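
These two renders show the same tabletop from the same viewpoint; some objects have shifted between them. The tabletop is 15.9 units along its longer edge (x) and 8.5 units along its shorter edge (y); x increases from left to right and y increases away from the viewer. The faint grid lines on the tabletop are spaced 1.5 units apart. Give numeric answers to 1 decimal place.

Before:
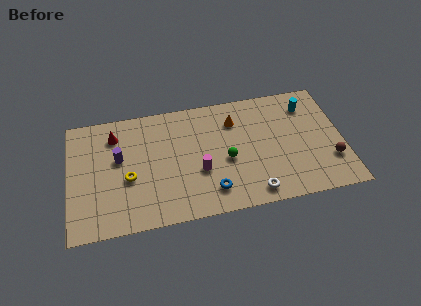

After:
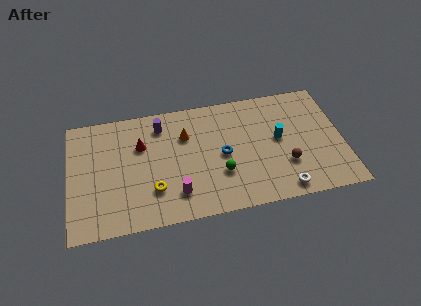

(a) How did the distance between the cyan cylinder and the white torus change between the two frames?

-3.0

They were about 6.6 units apart before and 3.6 after — 3.0 units closer together.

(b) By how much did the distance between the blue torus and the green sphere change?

-0.9

The distance was about 2.2 in the first image and 1.3 in the second, so they moved 0.9 units closer together.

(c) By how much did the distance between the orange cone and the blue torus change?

-2.2

The distance was about 5.0 in the first image and 2.8 in the second, so they moved 2.2 units closer together.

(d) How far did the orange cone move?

2.9

The orange cone moved from about (9.7, 6.4) to (6.8, 5.9), a distance of √(2.9² + 0.5²) ≈ 2.9.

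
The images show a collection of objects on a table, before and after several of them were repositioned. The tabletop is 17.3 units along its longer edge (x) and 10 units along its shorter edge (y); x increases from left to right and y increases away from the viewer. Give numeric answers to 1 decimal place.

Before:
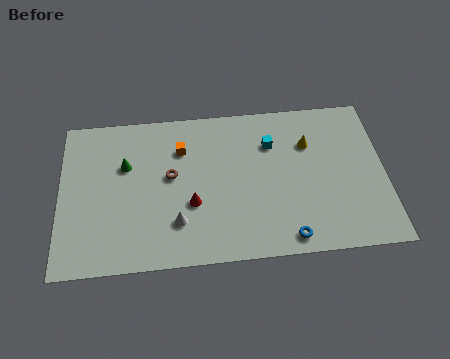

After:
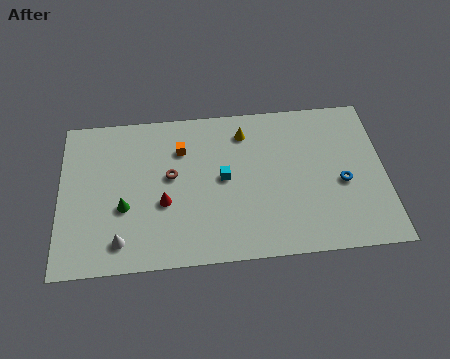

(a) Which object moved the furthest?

the blue torus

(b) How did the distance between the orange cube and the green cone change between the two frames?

+1.6

The distance was about 3.1 in the first image and 4.7 in the second, so they moved 1.6 units further apart.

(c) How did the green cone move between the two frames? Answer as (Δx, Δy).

(-0.1, -2.7)

The green cone started near (3.5, 6.5) and ended near (3.4, 3.8).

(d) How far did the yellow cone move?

3.6

From (13.3, 7.0) to (9.9, 8.1), the yellow cone covered √(3.4² + 1.1²) ≈ 3.6 units.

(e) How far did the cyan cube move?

3.3

From (11.3, 7.2) to (8.7, 5.2), the cyan cube covered √(2.6² + 2.0²) ≈ 3.3 units.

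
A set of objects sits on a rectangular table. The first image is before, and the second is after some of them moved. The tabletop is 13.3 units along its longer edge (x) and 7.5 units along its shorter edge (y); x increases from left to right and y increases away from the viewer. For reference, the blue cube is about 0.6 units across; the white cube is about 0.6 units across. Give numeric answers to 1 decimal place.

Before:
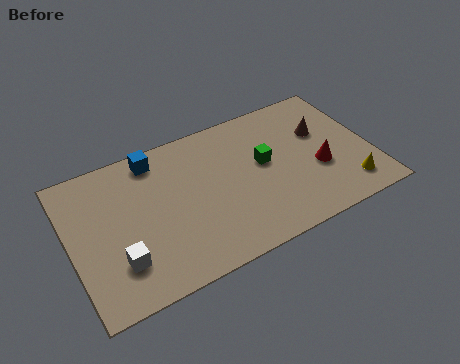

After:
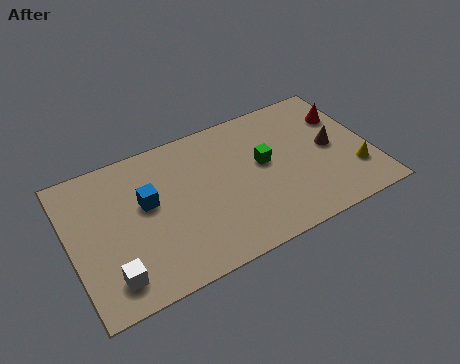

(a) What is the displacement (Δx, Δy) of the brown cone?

(0.3, -1.0)

The brown cone started near (11.3, 4.8) and ended near (11.6, 3.8).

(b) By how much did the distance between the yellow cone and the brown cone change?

-1.6

They were about 3.5 units apart before and 1.9 after — 1.6 units closer together.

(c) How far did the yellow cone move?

0.8

The yellow cone was near (12.0, 1.4) before and (12.4, 2.1) after, so it travelled √(0.4² + 0.7²) ≈ 0.8 units.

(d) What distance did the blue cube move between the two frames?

2.2

The blue cube moved from about (4.0, 6.5) to (3.4, 4.4), a distance of √(0.6² + 2.1²) ≈ 2.2.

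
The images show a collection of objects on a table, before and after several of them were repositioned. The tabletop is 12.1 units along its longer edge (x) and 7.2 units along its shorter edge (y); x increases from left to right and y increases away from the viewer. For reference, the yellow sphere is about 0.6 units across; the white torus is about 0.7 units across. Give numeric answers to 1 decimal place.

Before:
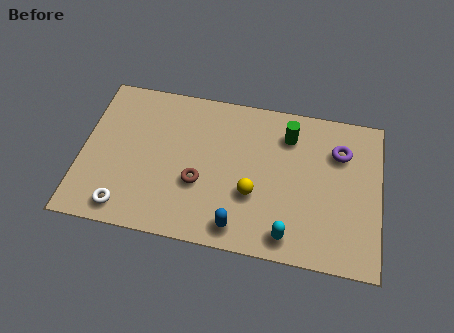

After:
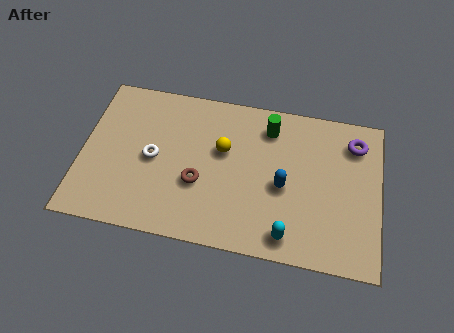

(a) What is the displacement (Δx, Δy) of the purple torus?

(0.6, 0.5)

From the two frames, the purple torus sits at roughly (10.4, 5.2) before and (11.0, 5.7) after.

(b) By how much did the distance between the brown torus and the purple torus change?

+0.8

The distance was about 6.1 in the first image and 6.9 in the second, so they moved 0.8 units further apart.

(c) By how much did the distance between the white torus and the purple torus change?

-1.1

The distance was about 9.5 in the first image and 8.4 in the second, so they moved 1.1 units closer together.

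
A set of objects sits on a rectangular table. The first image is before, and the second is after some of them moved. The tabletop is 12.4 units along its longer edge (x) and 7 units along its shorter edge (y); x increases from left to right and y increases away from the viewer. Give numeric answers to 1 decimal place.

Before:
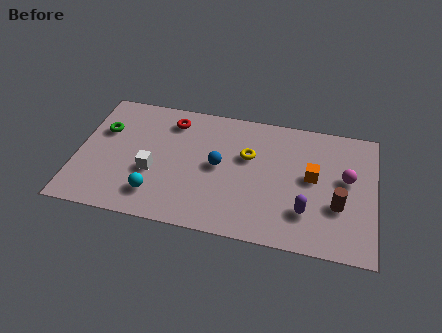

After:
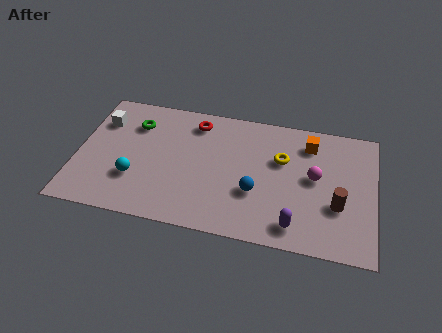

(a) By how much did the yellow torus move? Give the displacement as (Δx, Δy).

(1.4, 0.1)

From the two frames, the yellow torus sits at roughly (7.1, 4.4) before and (8.5, 4.5) after.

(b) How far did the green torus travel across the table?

1.4

The green torus moved from about (1.0, 4.6) to (2.3, 5.2), a distance of √(1.3² + 0.6²) ≈ 1.4.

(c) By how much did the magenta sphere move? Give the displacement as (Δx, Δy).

(-1.3, -0.2)

The magenta sphere was at about (11.2, 4.0) and moved to about (9.9, 3.8).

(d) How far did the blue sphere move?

1.9

The blue sphere moved from about (5.9, 3.6) to (7.5, 2.5), a distance of √(1.6² + 1.1²) ≈ 1.9.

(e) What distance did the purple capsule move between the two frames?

0.9

The purple capsule moved from about (9.6, 1.9) to (9.2, 1.1), a distance of √(0.4² + 0.8²) ≈ 0.9.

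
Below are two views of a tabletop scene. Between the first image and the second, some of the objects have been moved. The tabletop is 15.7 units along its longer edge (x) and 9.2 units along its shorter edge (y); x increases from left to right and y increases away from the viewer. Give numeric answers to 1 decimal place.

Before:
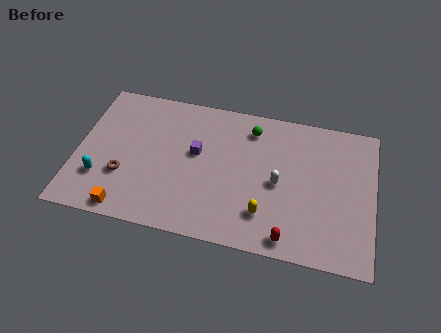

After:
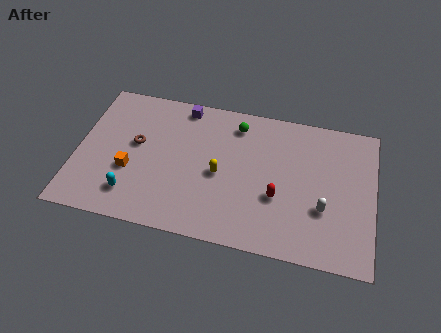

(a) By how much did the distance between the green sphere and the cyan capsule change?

-1.4

They were about 9.1 units apart before and 7.7 after — 1.4 units closer together.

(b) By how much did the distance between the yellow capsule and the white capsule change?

+3.4

The distance was about 2.2 in the first image and 5.6 in the second, so they moved 3.4 units further apart.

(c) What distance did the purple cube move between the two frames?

3.0

The purple cube moved from about (6.3, 5.3) to (5.4, 8.2), a distance of √(0.9² + 2.9²) ≈ 3.0.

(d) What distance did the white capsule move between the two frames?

2.6

The white capsule was near (10.7, 4.3) before and (13.1, 3.2) after, so it travelled √(2.4² + 1.1²) ≈ 2.6 units.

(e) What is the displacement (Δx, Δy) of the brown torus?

(0.5, 2.2)

From the two frames, the brown torus sits at roughly (2.6, 3.0) before and (3.1, 5.2) after.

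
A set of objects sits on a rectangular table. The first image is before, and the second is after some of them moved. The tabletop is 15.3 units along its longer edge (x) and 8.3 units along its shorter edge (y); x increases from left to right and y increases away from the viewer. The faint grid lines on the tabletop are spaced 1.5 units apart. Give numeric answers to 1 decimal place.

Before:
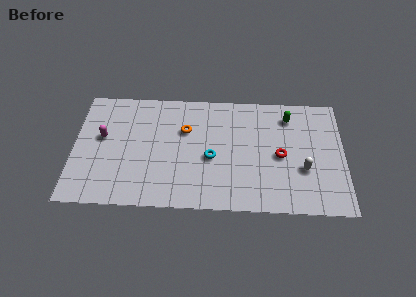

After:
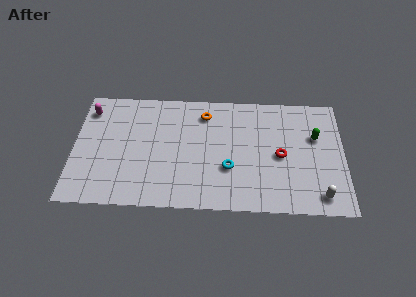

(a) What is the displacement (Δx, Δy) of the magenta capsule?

(-0.8, 1.9)

From the two frames, the magenta capsule sits at roughly (1.6, 4.8) before and (0.8, 6.7) after.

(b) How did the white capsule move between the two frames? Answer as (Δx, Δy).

(0.9, -1.8)

From the two frames, the white capsule sits at roughly (13.0, 3.0) before and (13.9, 1.2) after.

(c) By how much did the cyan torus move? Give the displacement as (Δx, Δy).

(1.0, -0.7)

From the two frames, the cyan torus sits at roughly (7.8, 3.6) before and (8.8, 2.9) after.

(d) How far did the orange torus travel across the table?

1.6

The orange torus moved from about (6.3, 5.5) to (7.4, 6.7), a distance of √(1.1² + 1.2²) ≈ 1.6.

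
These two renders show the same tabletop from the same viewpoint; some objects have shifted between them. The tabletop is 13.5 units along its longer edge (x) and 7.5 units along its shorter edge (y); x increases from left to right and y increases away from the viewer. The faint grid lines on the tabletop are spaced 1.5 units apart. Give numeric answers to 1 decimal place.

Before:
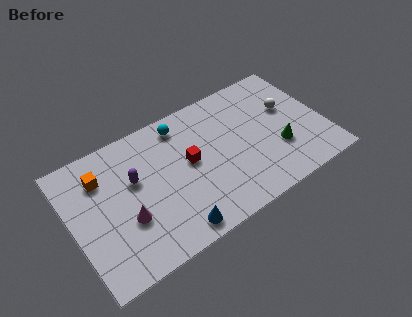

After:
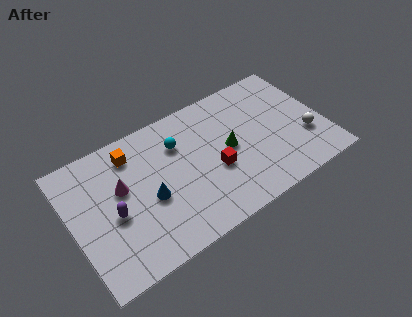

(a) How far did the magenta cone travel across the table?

1.8

From (2.7, 2.7) to (2.7, 4.5), the magenta cone covered √(0.0² + 1.8²) ≈ 1.8 units.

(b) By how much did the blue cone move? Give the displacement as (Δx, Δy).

(-0.9, 2.3)

The blue cone was at about (4.9, 0.9) and moved to about (4.0, 3.2).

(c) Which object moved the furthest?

the green cone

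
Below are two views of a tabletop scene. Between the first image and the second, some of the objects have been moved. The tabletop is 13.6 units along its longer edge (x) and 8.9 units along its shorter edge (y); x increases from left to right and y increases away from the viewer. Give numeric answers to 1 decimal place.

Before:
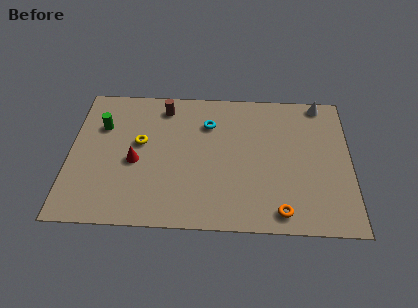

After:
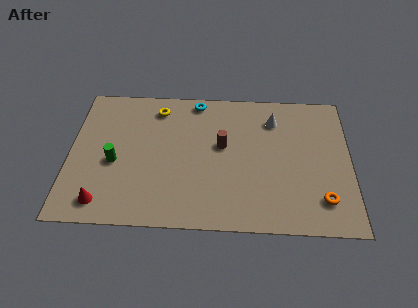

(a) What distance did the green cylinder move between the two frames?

2.4

From (1.5, 6.1) to (2.2, 3.8), the green cylinder covered √(0.7² + 2.3²) ≈ 2.4 units.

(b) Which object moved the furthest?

the brown cylinder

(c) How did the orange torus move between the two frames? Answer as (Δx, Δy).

(2.0, 0.8)

The orange torus started near (10.2, 1.1) and ended near (12.2, 1.9).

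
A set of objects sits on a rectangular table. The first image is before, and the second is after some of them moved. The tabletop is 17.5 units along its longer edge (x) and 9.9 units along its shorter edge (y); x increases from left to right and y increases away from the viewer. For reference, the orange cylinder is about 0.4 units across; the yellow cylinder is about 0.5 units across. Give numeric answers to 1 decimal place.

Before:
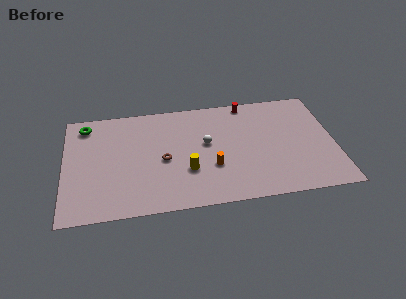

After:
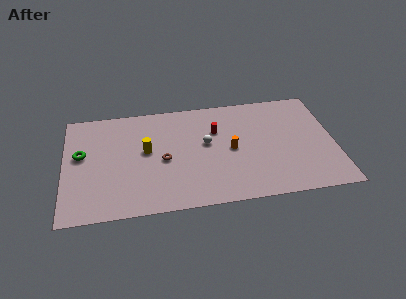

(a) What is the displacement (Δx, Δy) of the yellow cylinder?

(-2.6, 2.2)

The yellow cylinder was at about (7.9, 3.3) and moved to about (5.3, 5.5).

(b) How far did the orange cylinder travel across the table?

1.9

The orange cylinder moved from about (9.5, 3.4) to (10.8, 4.8), a distance of √(1.3² + 1.4²) ≈ 1.9.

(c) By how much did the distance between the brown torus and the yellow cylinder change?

-0.4

They were about 1.9 units apart before and 1.5 after — 0.4 units closer together.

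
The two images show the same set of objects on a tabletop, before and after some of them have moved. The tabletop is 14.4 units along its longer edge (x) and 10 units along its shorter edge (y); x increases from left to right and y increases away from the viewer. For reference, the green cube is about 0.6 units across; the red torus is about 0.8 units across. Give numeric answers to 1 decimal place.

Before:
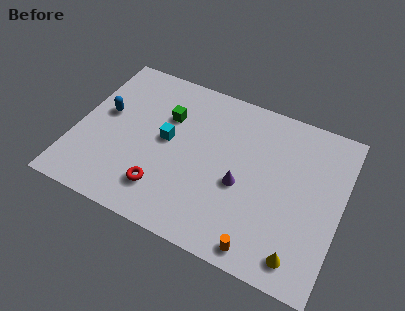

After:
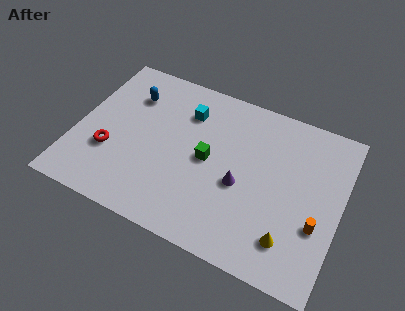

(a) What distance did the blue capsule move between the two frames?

2.1

The blue capsule moved from about (1.4, 5.7) to (2.6, 7.4), a distance of √(1.2² + 1.7²) ≈ 2.1.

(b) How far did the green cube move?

3.1

From (4.7, 6.8) to (7.2, 5.0), the green cube covered √(2.5² + 1.8²) ≈ 3.1 units.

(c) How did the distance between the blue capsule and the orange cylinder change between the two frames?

+1.1

The distance was about 10.3 in the first image and 11.4 in the second, so they moved 1.1 units further apart.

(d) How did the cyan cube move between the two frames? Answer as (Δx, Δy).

(0.8, 2.2)

From the two frames, the cyan cube sits at roughly (4.9, 5.3) before and (5.7, 7.5) after.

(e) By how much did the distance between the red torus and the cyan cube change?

+2.4

The distance was about 3.1 in the first image and 5.5 in the second, so they moved 2.4 units further apart.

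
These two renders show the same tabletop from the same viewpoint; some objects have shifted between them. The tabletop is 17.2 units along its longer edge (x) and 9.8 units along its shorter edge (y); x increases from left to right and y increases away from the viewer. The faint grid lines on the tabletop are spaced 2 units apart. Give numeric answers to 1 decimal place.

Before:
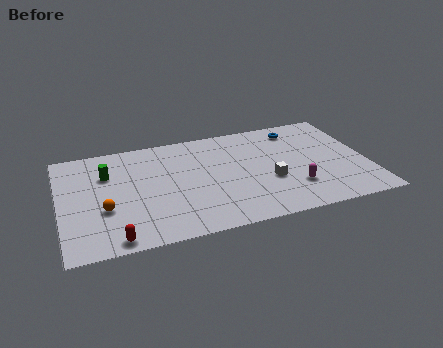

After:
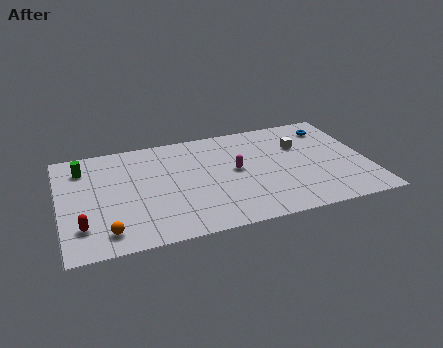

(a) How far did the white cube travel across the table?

3.5

From (11.6, 3.7) to (13.6, 6.6), the white cube covered √(2.0² + 2.9²) ≈ 3.5 units.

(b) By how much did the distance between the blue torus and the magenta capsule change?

+0.8

The distance was about 5.5 in the first image and 6.3 in the second, so they moved 0.8 units further apart.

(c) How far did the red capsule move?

2.3

The red capsule was near (2.8, 0.9) before and (1.1, 2.4) after, so it travelled √(1.7² + 1.5²) ≈ 2.3 units.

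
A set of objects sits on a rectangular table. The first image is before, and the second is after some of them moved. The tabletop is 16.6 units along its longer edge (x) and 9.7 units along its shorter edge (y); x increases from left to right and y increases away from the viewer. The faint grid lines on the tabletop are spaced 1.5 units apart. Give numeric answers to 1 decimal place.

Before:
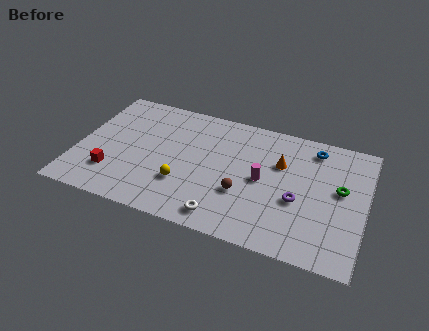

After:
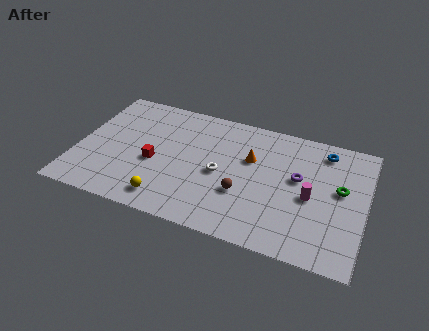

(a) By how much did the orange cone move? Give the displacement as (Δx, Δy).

(-1.7, -0.2)

From the two frames, the orange cone sits at roughly (11.6, 6.4) before and (9.9, 6.2) after.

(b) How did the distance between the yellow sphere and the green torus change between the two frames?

+1.3

The distance was about 9.1 in the first image and 10.4 in the second, so they moved 1.3 units further apart.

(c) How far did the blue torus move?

0.6

The blue torus was near (13.4, 8.2) before and (14.0, 8.2) after, so it travelled √(0.6² + 0.0²) ≈ 0.6 units.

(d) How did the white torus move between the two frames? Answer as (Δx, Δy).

(-0.5, 3.2)

From the two frames, the white torus sits at roughly (8.8, 1.3) before and (8.3, 4.5) after.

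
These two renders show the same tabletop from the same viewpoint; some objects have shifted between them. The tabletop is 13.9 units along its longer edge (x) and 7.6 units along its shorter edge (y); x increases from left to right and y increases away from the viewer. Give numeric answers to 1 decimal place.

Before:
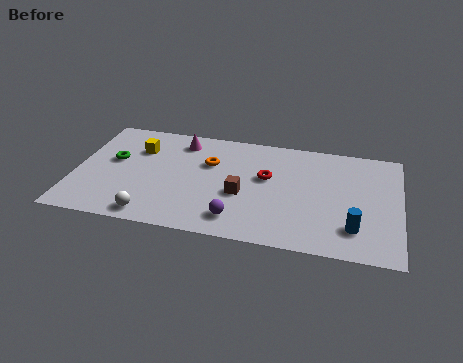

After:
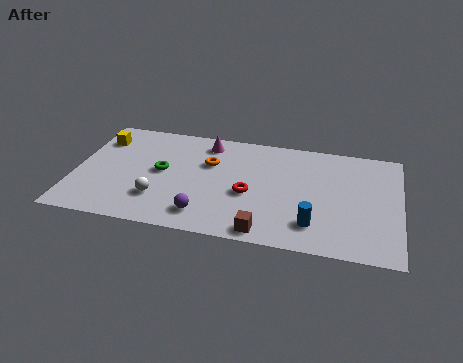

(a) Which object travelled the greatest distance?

the brown cube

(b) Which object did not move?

the orange torus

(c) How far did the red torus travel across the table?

1.5

The red torus moved from about (8.2, 4.5) to (7.5, 3.2), a distance of √(0.7² + 1.3²) ≈ 1.5.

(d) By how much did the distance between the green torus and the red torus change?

-2.7

The distance was about 6.6 in the first image and 3.9 in the second, so they moved 2.7 units closer together.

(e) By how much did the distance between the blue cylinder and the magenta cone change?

-2.1

The distance was about 8.8 in the first image and 6.7 in the second, so they moved 2.1 units closer together.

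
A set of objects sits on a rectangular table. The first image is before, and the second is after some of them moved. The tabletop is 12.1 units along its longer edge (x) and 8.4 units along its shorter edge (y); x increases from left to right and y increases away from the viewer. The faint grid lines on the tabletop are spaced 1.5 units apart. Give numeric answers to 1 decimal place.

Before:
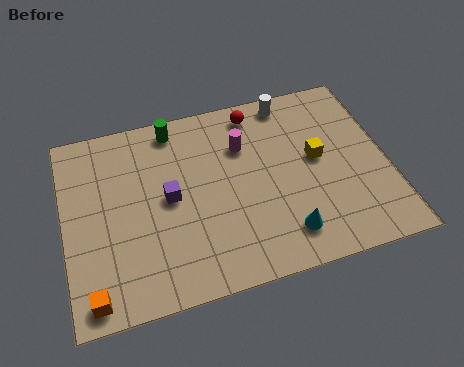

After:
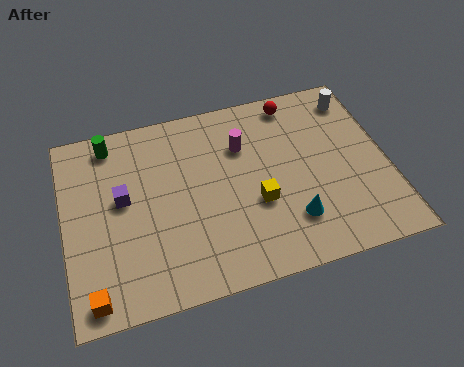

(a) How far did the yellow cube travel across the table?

2.8

The yellow cube was near (9.5, 4.6) before and (7.1, 3.2) after, so it travelled √(2.4² + 1.4²) ≈ 2.8 units.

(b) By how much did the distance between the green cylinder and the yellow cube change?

+0.7

They were about 5.9 units apart before and 6.6 after — 0.7 units further apart.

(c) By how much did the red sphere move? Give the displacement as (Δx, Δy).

(1.5, 0.1)

The red sphere started near (7.4, 7.3) and ended near (8.9, 7.4).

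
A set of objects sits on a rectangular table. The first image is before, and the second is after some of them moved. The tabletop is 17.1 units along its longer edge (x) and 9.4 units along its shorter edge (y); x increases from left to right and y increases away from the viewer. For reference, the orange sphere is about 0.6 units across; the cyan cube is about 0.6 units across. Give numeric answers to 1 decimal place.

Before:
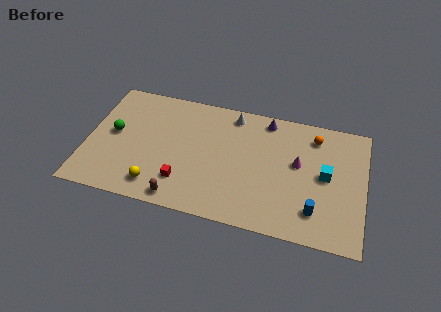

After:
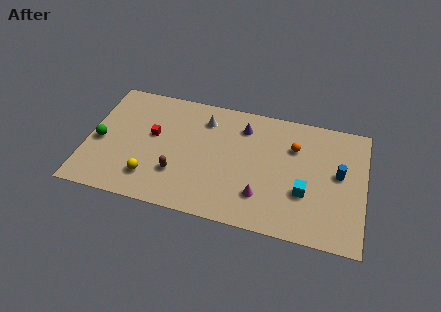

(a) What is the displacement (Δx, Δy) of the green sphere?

(-0.8, -0.8)

The green sphere started near (1.6, 5.0) and ended near (0.8, 4.2).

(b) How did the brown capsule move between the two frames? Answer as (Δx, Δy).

(-0.3, 1.8)

The brown capsule started near (6.0, 1.0) and ended near (5.7, 2.8).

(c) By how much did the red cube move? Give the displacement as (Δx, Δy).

(-2.1, 3.1)

From the two frames, the red cube sits at roughly (6.1, 2.3) before and (4.0, 5.4) after.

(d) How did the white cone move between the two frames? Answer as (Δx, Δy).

(-1.7, -0.8)

The white cone was at about (8.8, 8.2) and moved to about (7.1, 7.4).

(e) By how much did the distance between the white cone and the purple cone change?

+0.3

They were about 2.1 units apart before and 2.4 after — 0.3 units further apart.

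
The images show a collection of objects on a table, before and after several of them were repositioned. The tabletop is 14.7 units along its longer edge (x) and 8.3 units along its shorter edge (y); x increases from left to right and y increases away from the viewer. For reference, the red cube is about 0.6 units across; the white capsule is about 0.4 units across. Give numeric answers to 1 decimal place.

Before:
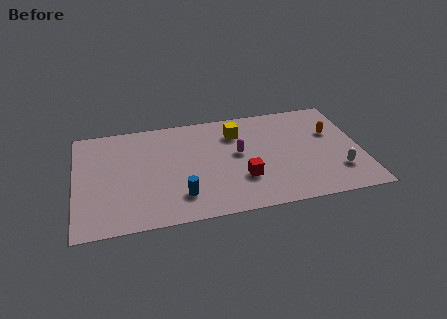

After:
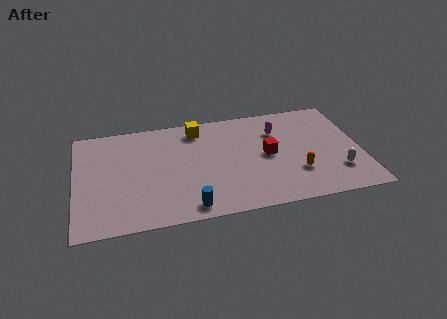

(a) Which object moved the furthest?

the orange capsule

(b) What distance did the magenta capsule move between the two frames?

2.5

From (8.4, 4.6) to (10.5, 6.0), the magenta capsule covered √(2.1² + 1.4²) ≈ 2.5 units.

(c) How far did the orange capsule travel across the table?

3.4

From (13.3, 5.3) to (11.3, 2.5), the orange capsule covered √(2.0² + 2.8²) ≈ 3.4 units.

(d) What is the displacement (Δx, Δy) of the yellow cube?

(-2.0, 0.7)

From the two frames, the yellow cube sits at roughly (8.4, 6.3) before and (6.4, 7.0) after.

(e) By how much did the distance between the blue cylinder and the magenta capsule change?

+2.8

The distance was about 4.1 in the first image and 6.9 in the second, so they moved 2.8 units further apart.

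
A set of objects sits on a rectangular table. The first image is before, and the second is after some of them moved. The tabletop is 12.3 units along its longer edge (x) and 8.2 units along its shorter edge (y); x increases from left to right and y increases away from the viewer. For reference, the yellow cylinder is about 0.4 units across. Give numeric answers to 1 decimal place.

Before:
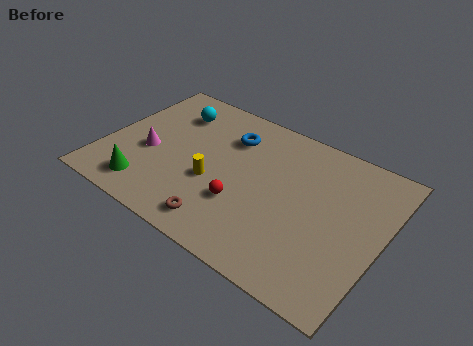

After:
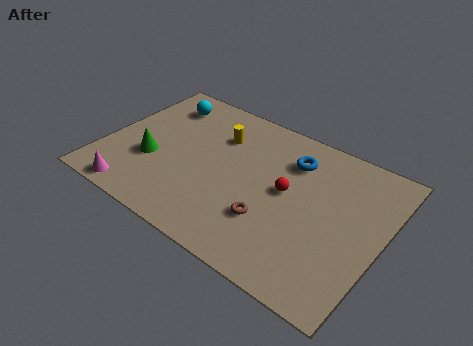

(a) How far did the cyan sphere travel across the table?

0.7

The cyan sphere moved from about (2.5, 6.3) to (1.9, 6.6), a distance of √(0.6² + 0.3²) ≈ 0.7.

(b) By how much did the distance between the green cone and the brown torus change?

+2.0

They were about 3.5 units apart before and 5.5 after — 2.0 units further apart.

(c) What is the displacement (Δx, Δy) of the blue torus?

(2.8, 0.1)

The blue torus was at about (5.2, 6.1) and moved to about (8.0, 6.2).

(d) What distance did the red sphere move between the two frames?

2.4

The red sphere was near (6.4, 2.7) before and (8.1, 4.4) after, so it travelled √(1.7² + 1.7²) ≈ 2.4 units.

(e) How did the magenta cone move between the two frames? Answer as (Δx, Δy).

(-0.1, -2.6)

From the two frames, the magenta cone sits at roughly (2.0, 3.4) before and (1.9, 0.8) after.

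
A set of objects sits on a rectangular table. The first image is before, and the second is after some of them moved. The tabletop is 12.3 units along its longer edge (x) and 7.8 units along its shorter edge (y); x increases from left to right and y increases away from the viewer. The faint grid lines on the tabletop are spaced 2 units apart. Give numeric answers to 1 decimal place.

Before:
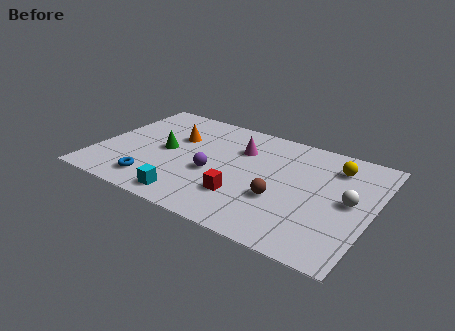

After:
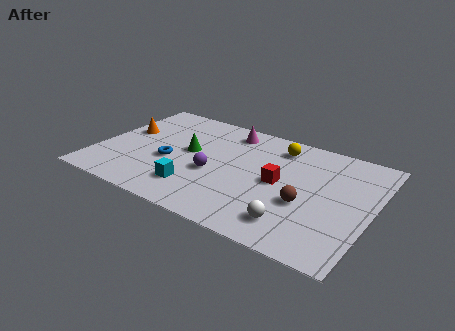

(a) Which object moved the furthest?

the white sphere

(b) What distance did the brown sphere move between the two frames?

1.1

From (8.4, 2.8) to (9.5, 3.0), the brown sphere covered √(1.1² + 0.2²) ≈ 1.1 units.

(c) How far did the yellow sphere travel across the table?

2.6

The yellow sphere was near (10.4, 6.1) before and (7.8, 6.4) after, so it travelled √(2.6² + 0.3²) ≈ 2.6 units.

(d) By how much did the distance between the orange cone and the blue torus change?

-1.0

Before: roughly 3.7 units apart; after: 2.7. That's 1.0 units closer together.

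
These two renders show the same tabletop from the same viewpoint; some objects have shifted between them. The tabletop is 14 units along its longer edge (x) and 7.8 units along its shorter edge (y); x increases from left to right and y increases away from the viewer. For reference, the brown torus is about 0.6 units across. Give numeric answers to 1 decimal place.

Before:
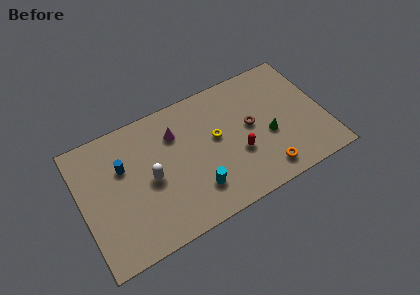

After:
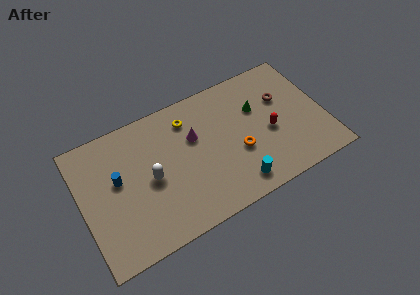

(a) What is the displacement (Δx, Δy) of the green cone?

(-0.4, 1.9)

The green cone started near (10.7, 3.2) and ended near (10.3, 5.1).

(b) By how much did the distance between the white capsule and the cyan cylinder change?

+2.2

They were about 3.0 units apart before and 5.2 after — 2.2 units further apart.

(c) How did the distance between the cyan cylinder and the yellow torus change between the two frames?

+2.5

Before: roughly 2.9 units apart; after: 5.4. That's 2.5 units further apart.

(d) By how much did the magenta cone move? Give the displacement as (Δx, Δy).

(1.0, -0.7)

The magenta cone was at about (5.6, 5.7) and moved to about (6.6, 5.0).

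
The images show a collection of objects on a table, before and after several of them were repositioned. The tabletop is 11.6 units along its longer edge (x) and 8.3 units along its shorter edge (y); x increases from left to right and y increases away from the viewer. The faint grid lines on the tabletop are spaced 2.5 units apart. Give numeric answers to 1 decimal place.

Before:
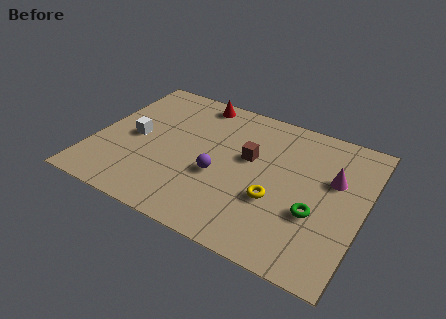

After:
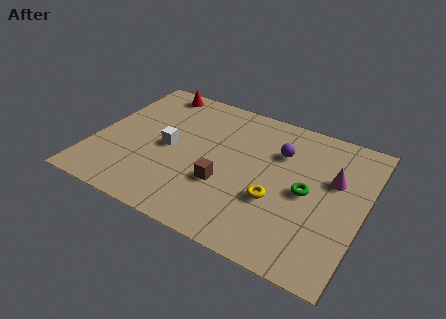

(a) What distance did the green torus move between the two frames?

1.1

From (9.7, 3.0) to (9.2, 4.0), the green torus covered √(0.5² + 1.0²) ≈ 1.1 units.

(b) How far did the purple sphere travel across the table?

3.4

From (5.5, 3.3) to (7.8, 5.8), the purple sphere covered √(2.3² + 2.5²) ≈ 3.4 units.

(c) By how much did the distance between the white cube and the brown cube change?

-2.2

They were about 5.0 units apart before and 2.8 after — 2.2 units closer together.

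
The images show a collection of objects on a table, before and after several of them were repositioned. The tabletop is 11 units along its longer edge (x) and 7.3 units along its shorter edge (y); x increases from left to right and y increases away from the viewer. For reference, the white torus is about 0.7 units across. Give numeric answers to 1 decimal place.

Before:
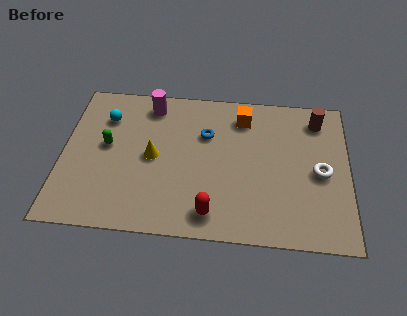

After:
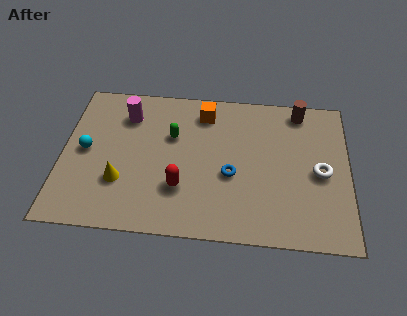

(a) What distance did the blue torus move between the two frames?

2.1

The blue torus was near (5.5, 4.9) before and (6.5, 3.0) after, so it travelled √(1.0² + 1.9²) ≈ 2.1 units.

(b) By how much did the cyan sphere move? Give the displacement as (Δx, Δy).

(-0.7, -1.7)

The cyan sphere was at about (1.6, 5.4) and moved to about (0.9, 3.7).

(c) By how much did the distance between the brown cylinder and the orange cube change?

+0.8

They were about 2.9 units apart before and 3.7 after — 0.8 units further apart.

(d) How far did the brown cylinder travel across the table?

0.8

From (9.8, 6.0) to (9.1, 6.4), the brown cylinder covered √(0.7² + 0.4²) ≈ 0.8 units.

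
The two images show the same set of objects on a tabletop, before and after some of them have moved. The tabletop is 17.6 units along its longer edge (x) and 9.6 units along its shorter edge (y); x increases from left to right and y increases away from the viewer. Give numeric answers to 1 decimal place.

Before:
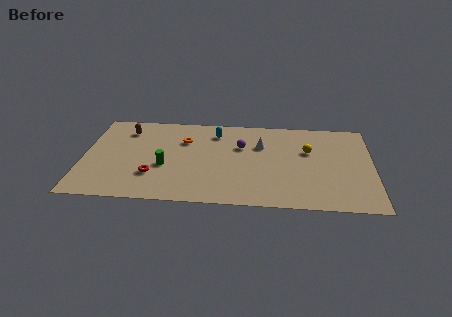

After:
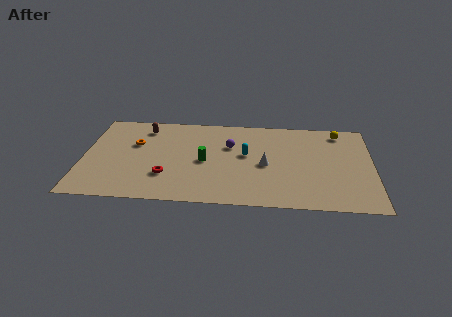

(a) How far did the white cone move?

2.1

The white cone was near (10.8, 6.5) before and (11.1, 4.4) after, so it travelled √(0.3² + 2.1²) ≈ 2.1 units.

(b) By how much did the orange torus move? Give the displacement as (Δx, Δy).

(-3.0, -0.6)

From the two frames, the orange torus sits at roughly (6.1, 6.7) before and (3.1, 6.1) after.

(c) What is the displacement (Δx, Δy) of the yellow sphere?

(1.9, 2.2)

From the two frames, the yellow sphere sits at roughly (13.7, 6.1) before and (15.6, 8.3) after.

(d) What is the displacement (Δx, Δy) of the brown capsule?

(1.1, 0.3)

The brown capsule was at about (2.5, 7.6) and moved to about (3.6, 7.9).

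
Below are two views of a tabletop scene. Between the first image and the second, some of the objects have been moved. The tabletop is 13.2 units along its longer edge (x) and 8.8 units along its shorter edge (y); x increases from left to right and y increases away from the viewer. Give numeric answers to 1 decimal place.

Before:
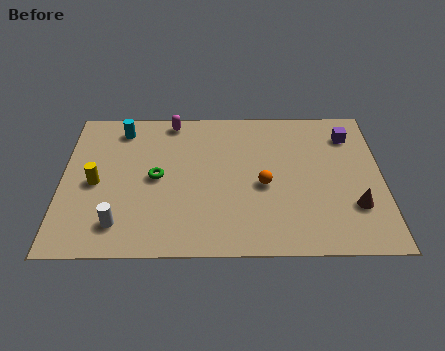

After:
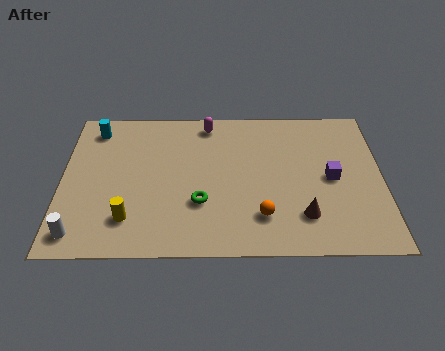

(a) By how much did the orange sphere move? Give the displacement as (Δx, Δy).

(-0.1, -1.8)

The orange sphere was at about (8.3, 3.9) and moved to about (8.2, 2.1).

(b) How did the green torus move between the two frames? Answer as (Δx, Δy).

(1.8, -1.5)

The green torus was at about (3.9, 4.4) and moved to about (5.7, 2.9).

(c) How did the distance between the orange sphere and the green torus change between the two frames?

-1.8

The distance was about 4.4 in the first image and 2.6 in the second, so they moved 1.8 units closer together.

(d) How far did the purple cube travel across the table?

2.7

From (11.9, 6.9) to (11.1, 4.3), the purple cube covered √(0.8² + 2.6²) ≈ 2.7 units.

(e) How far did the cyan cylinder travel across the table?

1.1

From (2.4, 7.4) to (1.3, 7.4), the cyan cylinder covered √(1.1² + 0.0²) ≈ 1.1 units.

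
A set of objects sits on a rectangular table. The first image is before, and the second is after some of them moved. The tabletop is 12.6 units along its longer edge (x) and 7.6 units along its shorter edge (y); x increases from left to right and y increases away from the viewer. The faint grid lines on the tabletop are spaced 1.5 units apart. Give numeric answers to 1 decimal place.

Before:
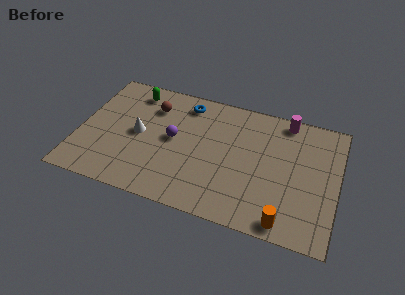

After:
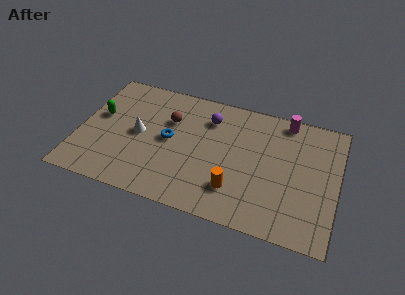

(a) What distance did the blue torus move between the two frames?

2.6

From (5.0, 6.4) to (4.4, 3.9), the blue torus covered √(0.6² + 2.5²) ≈ 2.6 units.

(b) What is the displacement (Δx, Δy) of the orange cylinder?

(-2.5, 1.1)

The orange cylinder was at about (10.3, 0.8) and moved to about (7.8, 1.9).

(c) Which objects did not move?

the magenta cylinder and the white cone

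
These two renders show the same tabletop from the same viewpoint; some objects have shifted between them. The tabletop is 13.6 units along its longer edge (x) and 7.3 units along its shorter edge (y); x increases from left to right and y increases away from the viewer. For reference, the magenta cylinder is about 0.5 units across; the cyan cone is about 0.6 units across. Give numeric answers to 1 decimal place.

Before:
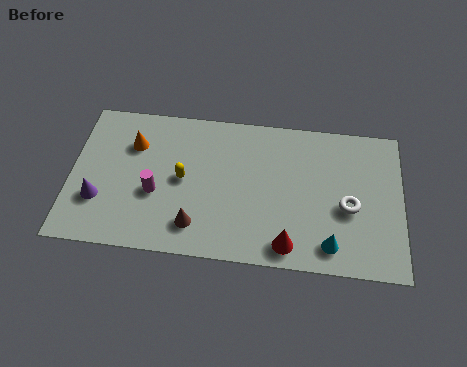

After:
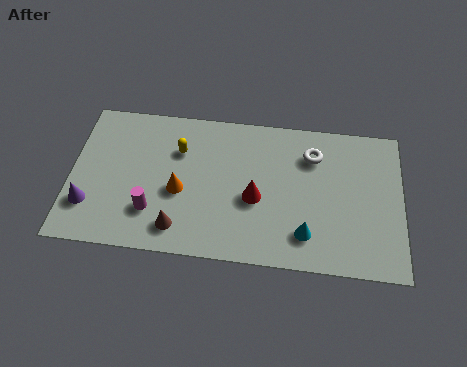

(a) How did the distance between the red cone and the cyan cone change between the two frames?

+0.9

Before: roughly 1.7 units apart; after: 2.6. That's 0.9 units further apart.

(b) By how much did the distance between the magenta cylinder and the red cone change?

-1.5

The distance was about 5.8 in the first image and 4.3 in the second, so they moved 1.5 units closer together.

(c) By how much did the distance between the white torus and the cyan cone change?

+1.9

Before: roughly 2.0 units apart; after: 3.9. That's 1.9 units further apart.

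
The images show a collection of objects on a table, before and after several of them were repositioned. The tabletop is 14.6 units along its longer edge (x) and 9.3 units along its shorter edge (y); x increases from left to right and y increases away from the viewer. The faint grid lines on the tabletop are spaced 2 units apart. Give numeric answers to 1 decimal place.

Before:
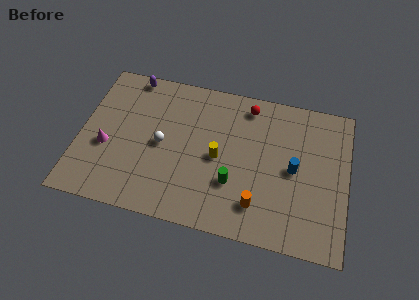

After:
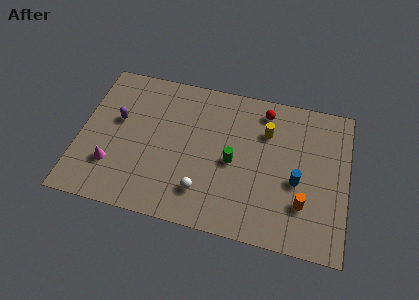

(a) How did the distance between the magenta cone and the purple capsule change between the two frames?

-2.0

The distance was about 4.9 in the first image and 2.9 in the second, so they moved 2.0 units closer together.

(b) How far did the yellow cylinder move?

3.3

From (7.6, 4.4) to (10.1, 6.6), the yellow cylinder covered √(2.5² + 2.2²) ≈ 3.3 units.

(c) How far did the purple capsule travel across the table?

3.0

The purple capsule moved from about (2.5, 8.5) to (2.0, 5.5), a distance of √(0.5² + 3.0²) ≈ 3.0.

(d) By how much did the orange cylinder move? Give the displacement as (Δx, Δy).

(2.4, 0.6)

The orange cylinder was at about (9.9, 2.0) and moved to about (12.3, 2.6).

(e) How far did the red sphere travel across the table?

0.9

From (9.0, 8.0) to (9.9, 7.9), the red sphere covered √(0.9² + 0.1²) ≈ 0.9 units.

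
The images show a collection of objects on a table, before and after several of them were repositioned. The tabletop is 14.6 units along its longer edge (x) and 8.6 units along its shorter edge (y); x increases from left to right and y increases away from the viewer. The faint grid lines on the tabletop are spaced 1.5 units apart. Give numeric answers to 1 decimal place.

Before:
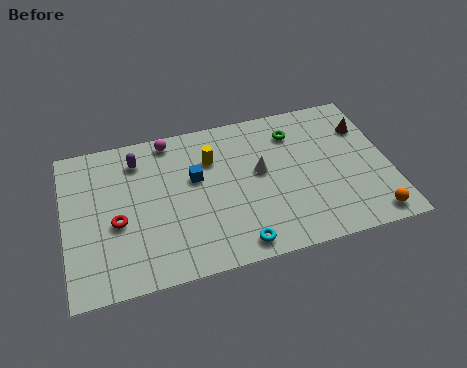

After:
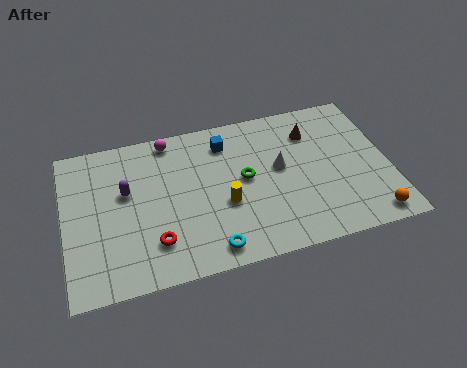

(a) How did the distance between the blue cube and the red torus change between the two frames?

+2.0

They were about 3.9 units apart before and 5.9 after — 2.0 units further apart.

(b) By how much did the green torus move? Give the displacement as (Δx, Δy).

(-2.4, -2.1)

From the two frames, the green torus sits at roughly (10.5, 6.7) before and (8.1, 4.6) after.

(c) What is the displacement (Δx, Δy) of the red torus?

(1.6, -1.5)

From the two frames, the red torus sits at roughly (2.3, 3.6) before and (3.9, 2.1) after.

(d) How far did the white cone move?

0.9

From (8.8, 4.8) to (9.7, 4.8), the white cone covered √(0.9² + 0.0²) ≈ 0.9 units.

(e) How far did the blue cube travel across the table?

2.3

The blue cube was near (5.9, 5.2) before and (7.4, 6.9) after, so it travelled √(1.5² + 1.7²) ≈ 2.3 units.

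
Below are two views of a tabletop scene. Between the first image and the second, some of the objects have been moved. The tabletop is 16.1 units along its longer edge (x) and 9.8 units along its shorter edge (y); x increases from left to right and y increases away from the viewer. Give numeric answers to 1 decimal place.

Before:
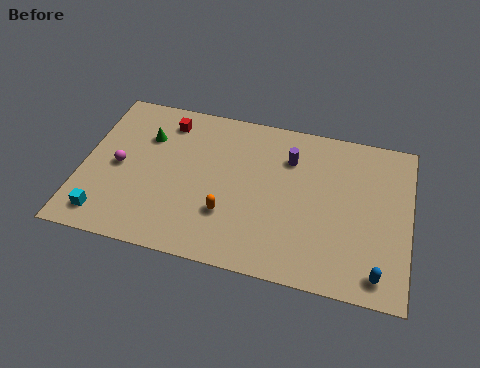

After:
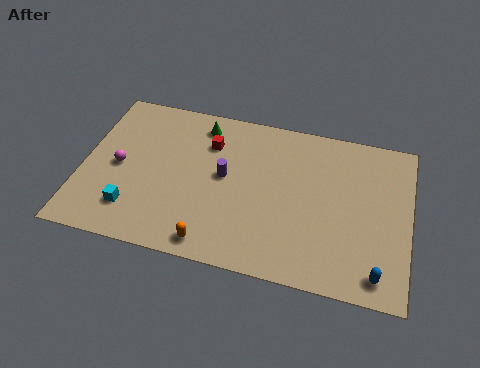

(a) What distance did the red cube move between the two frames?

2.4

The red cube was near (3.9, 8.1) before and (6.1, 7.2) after, so it travelled √(2.2² + 0.9²) ≈ 2.4 units.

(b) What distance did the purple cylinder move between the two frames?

3.6

The purple cylinder was near (10.1, 7.2) before and (7.0, 5.3) after, so it travelled √(3.1² + 1.9²) ≈ 3.6 units.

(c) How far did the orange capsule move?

2.0

From (7.3, 3.0) to (6.7, 1.1), the orange capsule covered √(0.6² + 1.9²) ≈ 2.0 units.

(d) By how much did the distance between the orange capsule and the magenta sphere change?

+0.3

The distance was about 5.8 in the first image and 6.1 in the second, so they moved 0.3 units further apart.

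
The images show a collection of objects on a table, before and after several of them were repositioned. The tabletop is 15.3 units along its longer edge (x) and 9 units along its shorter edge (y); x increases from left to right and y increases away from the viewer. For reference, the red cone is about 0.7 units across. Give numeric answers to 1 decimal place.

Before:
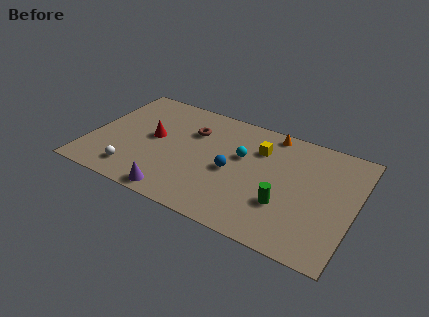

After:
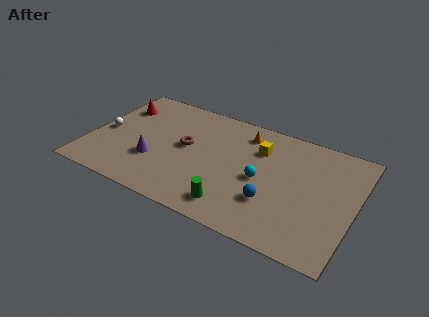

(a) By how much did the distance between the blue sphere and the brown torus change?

+2.3

Before: roughly 3.4 units apart; after: 5.7. That's 2.3 units further apart.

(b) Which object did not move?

the yellow cube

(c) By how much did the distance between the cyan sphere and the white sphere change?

+2.2

They were about 7.0 units apart before and 9.2 after — 2.2 units further apart.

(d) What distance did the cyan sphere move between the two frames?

1.8

The cyan sphere moved from about (8.7, 5.5) to (10.0, 4.2), a distance of √(1.3² + 1.3²) ≈ 1.8.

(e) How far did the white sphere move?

3.3

The white sphere moved from about (2.9, 1.6) to (0.8, 4.2), a distance of √(2.1² + 2.6²) ≈ 3.3.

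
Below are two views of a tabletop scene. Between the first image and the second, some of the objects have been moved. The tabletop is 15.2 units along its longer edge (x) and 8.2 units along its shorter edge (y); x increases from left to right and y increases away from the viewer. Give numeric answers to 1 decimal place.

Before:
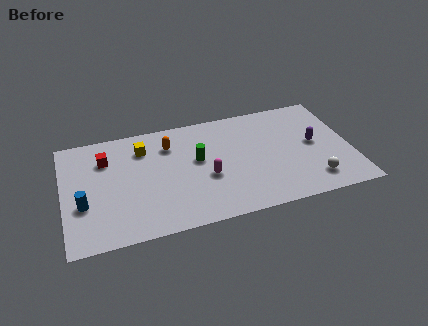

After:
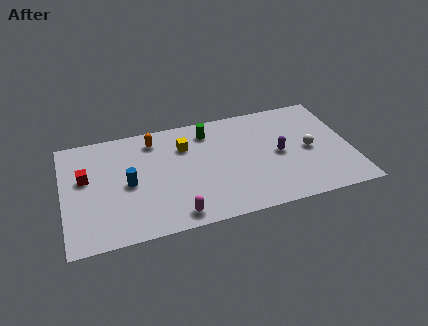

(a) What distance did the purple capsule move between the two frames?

1.9

The purple capsule moved from about (13.3, 4.3) to (11.4, 4.0), a distance of √(1.9² + 0.3²) ≈ 1.9.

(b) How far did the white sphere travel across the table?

2.3

The white sphere moved from about (13.0, 1.6) to (13.0, 3.9), a distance of √(0.0² + 2.3²) ≈ 2.3.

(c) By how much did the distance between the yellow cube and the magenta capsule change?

+0.6

The distance was about 4.4 in the first image and 5.0 in the second, so they moved 0.6 units further apart.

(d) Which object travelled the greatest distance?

the magenta capsule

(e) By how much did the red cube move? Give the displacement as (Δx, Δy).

(-1.1, -1.1)

The red cube started near (2.3, 6.0) and ended near (1.2, 4.9).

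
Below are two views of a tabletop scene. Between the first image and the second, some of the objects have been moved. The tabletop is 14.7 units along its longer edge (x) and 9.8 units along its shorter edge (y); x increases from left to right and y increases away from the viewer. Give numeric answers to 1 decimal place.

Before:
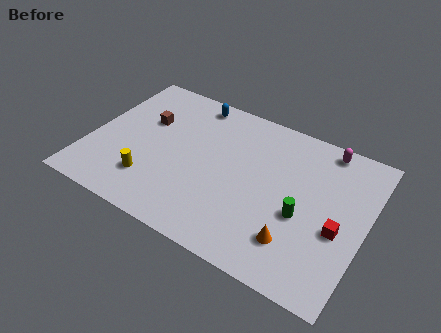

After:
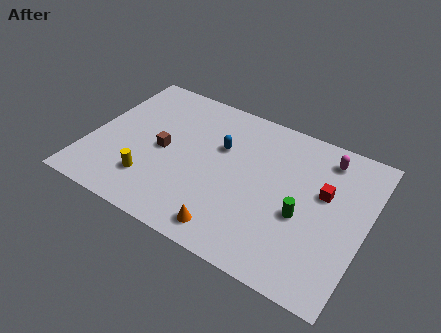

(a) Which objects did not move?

the yellow cylinder and the green cylinder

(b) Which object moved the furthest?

the orange cone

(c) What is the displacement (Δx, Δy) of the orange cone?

(-3.3, -1.0)

The orange cone started near (11.4, 2.3) and ended near (8.1, 1.3).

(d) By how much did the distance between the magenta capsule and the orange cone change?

+1.5

They were about 6.5 units apart before and 8.0 after — 1.5 units further apart.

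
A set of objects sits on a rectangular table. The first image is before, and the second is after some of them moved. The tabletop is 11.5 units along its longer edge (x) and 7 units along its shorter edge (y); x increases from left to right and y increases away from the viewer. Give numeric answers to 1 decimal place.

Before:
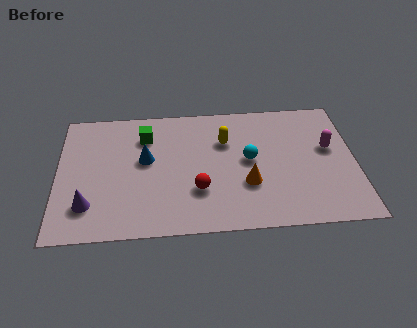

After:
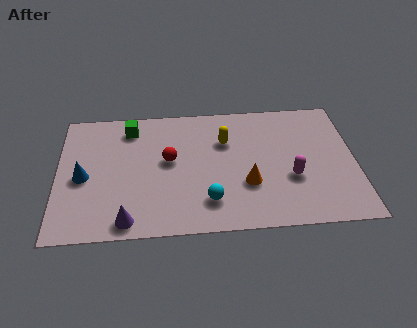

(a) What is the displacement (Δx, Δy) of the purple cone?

(1.5, -0.9)

The purple cone was at about (1.2, 1.7) and moved to about (2.7, 0.8).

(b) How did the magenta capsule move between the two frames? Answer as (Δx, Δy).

(-1.5, -1.5)

From the two frames, the magenta capsule sits at roughly (10.5, 4.1) before and (9.0, 2.6) after.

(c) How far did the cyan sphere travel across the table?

2.6

From (7.4, 3.7) to (5.8, 1.6), the cyan sphere covered √(1.6² + 2.1²) ≈ 2.6 units.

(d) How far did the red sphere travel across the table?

2.0

The red sphere moved from about (5.4, 2.2) to (4.3, 3.9), a distance of √(1.1² + 1.7²) ≈ 2.0.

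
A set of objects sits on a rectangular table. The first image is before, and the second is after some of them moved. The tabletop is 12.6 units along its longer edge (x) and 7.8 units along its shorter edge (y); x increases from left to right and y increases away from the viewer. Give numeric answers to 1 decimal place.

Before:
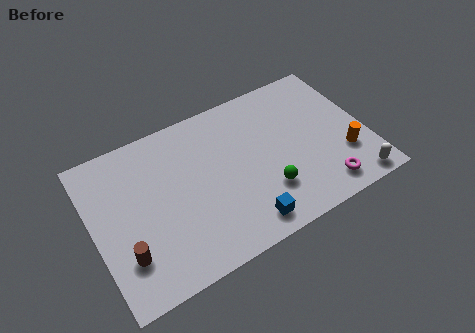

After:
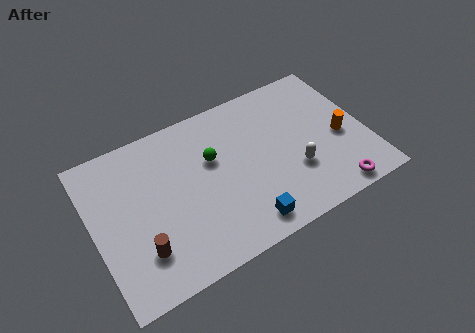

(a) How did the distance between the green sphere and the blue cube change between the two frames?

+2.3

Before: roughly 1.6 units apart; after: 3.9. That's 2.3 units further apart.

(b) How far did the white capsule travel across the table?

3.1

The white capsule was near (11.6, 0.8) before and (9.1, 2.6) after, so it travelled √(2.5² + 1.8²) ≈ 3.1 units.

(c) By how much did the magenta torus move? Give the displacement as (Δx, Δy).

(0.4, -0.4)

The magenta torus started near (10.2, 1.2) and ended near (10.6, 0.8).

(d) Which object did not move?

the blue cube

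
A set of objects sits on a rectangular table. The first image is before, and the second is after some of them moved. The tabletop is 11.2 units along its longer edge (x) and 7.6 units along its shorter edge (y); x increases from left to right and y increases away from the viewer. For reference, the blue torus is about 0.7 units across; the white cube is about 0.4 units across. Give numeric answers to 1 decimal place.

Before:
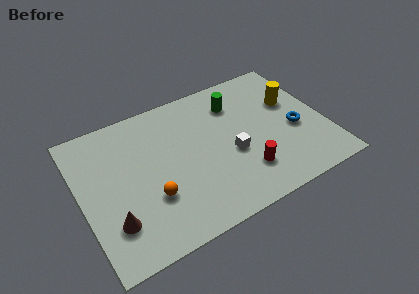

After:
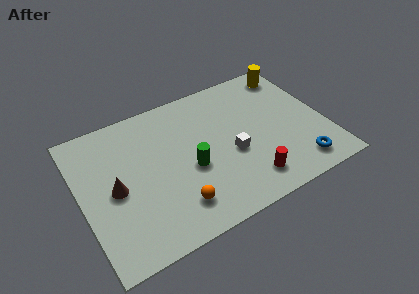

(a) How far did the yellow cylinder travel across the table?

1.7

The yellow cylinder was near (9.9, 4.8) before and (10.2, 6.5) after, so it travelled √(0.3² + 1.7²) ≈ 1.7 units.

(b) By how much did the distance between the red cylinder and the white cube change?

+0.5

The distance was about 1.3 in the first image and 1.8 in the second, so they moved 0.5 units further apart.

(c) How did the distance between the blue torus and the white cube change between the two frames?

+0.4

The distance was about 3.0 in the first image and 3.4 in the second, so they moved 0.4 units further apart.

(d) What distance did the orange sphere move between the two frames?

1.3

The orange sphere was near (3.0, 2.5) before and (4.0, 1.6) after, so it travelled √(1.0² + 0.9²) ≈ 1.3 units.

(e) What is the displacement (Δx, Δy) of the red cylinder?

(0.1, -0.5)

The red cylinder started near (7.2, 1.9) and ended near (7.3, 1.4).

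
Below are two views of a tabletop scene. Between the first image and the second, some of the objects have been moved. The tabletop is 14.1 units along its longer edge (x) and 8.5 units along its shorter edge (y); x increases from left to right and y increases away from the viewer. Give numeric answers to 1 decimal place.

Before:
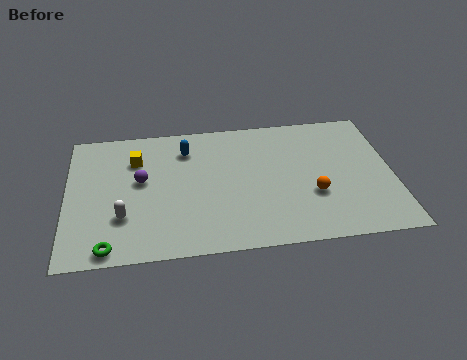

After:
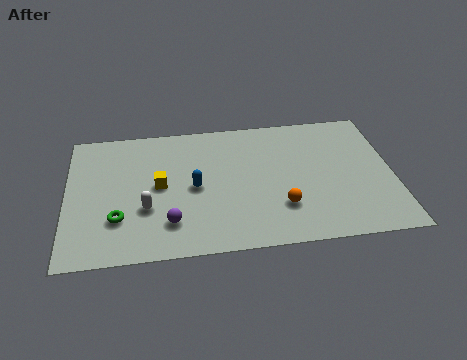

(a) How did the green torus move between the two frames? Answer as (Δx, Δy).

(0.4, 1.7)

The green torus was at about (1.8, 0.8) and moved to about (2.2, 2.5).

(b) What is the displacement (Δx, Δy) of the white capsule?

(1.0, 0.4)

From the two frames, the white capsule sits at roughly (2.4, 2.6) before and (3.4, 3.0) after.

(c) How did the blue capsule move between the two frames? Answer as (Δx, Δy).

(0.3, -2.5)

The blue capsule was at about (5.2, 6.6) and moved to about (5.5, 4.1).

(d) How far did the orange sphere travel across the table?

1.5

The orange sphere moved from about (10.6, 3.0) to (9.2, 2.4), a distance of √(1.4² + 0.6²) ≈ 1.5.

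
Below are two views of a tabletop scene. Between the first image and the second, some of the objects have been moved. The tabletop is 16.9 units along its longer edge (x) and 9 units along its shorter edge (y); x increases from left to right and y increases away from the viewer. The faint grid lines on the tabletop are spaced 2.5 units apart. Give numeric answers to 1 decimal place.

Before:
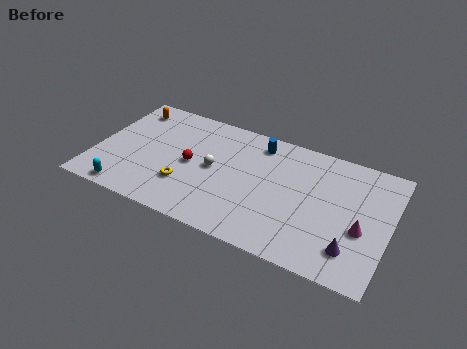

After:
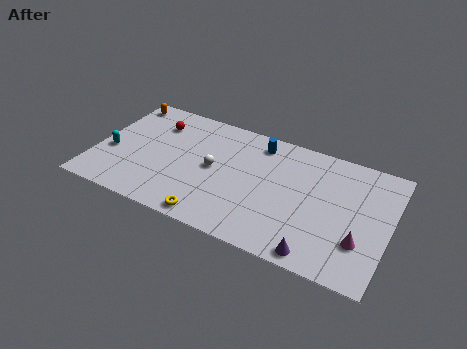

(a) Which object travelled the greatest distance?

the red sphere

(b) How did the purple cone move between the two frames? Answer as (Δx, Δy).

(-1.8, -1.1)

The purple cone started near (15.0, 2.0) and ended near (13.2, 0.9).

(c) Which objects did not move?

the white sphere and the blue cylinder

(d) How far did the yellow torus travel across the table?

2.5

The yellow torus was near (5.4, 2.7) before and (7.2, 0.9) after, so it travelled √(1.8² + 1.8²) ≈ 2.5 units.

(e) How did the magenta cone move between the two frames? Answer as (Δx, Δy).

(0.0, -0.9)

From the two frames, the magenta cone sits at roughly (15.4, 3.6) before and (15.4, 2.7) after.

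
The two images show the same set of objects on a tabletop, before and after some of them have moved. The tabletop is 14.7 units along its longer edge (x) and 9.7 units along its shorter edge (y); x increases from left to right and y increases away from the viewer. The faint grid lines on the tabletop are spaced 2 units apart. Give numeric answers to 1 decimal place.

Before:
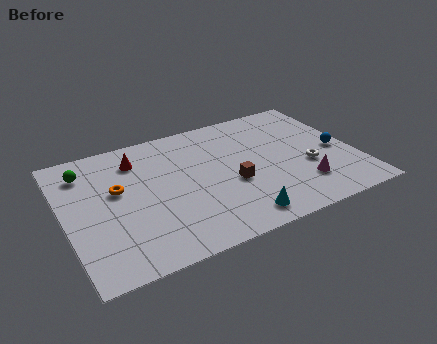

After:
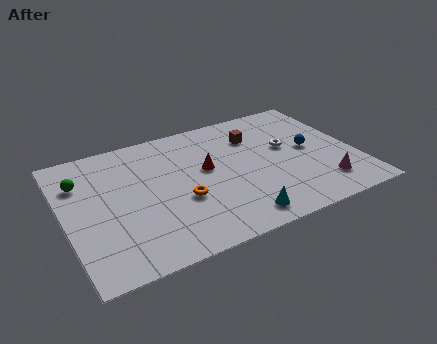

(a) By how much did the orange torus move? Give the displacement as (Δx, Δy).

(3.0, -2.0)

The orange torus was at about (2.7, 5.7) and moved to about (5.7, 3.7).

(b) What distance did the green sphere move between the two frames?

0.8

The green sphere moved from about (1.3, 7.7) to (1.0, 7.0), a distance of √(0.3² + 0.7²) ≈ 0.8.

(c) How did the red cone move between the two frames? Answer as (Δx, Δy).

(3.3, -2.1)

The red cone started near (3.9, 7.6) and ended near (7.2, 5.5).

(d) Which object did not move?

the cyan cone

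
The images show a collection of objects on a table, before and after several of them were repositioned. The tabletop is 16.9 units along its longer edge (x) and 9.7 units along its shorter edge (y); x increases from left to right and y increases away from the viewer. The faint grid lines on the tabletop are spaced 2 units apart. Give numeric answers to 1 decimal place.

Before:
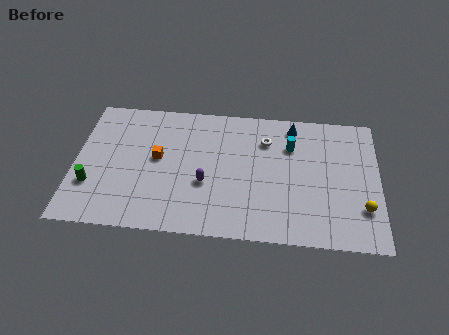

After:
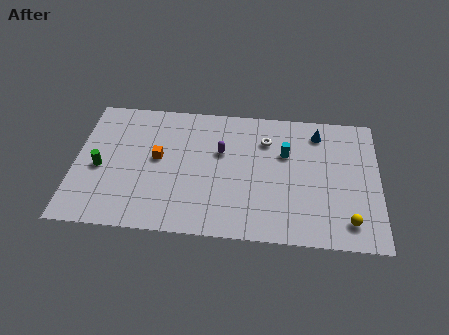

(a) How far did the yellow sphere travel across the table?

1.3

From (16.0, 2.7) to (15.2, 1.7), the yellow sphere covered √(0.8² + 1.0²) ≈ 1.3 units.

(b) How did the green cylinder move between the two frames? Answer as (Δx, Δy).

(0.4, 1.3)

From the two frames, the green cylinder sits at roughly (1.0, 3.0) before and (1.4, 4.3) after.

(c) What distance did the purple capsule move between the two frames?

2.5

The purple capsule was near (7.3, 3.7) before and (8.1, 6.1) after, so it travelled √(0.8² + 2.4²) ≈ 2.5 units.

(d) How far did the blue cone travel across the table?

1.5

The blue cone was near (12.1, 8.4) before and (13.5, 8.0) after, so it travelled √(1.4² + 0.4²) ≈ 1.5 units.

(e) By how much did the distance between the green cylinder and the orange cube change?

-0.9

They were about 4.3 units apart before and 3.4 after — 0.9 units closer together.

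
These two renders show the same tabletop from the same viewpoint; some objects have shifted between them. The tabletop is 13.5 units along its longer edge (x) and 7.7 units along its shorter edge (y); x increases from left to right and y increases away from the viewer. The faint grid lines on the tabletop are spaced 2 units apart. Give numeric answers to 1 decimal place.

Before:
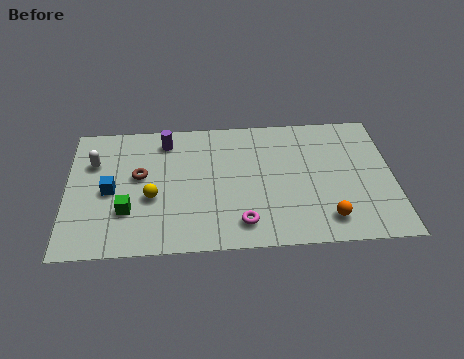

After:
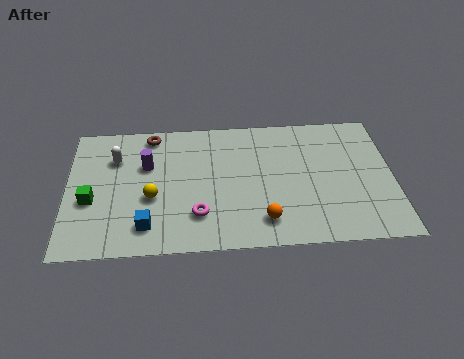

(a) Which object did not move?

the yellow sphere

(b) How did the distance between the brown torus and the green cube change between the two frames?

+2.4

The distance was about 2.1 in the first image and 4.5 in the second, so they moved 2.4 units further apart.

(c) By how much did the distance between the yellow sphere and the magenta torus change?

-1.9

The distance was about 4.1 in the first image and 2.2 in the second, so they moved 1.9 units closer together.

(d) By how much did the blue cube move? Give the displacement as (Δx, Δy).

(1.5, -2.1)

The blue cube started near (1.8, 3.6) and ended near (3.3, 1.5).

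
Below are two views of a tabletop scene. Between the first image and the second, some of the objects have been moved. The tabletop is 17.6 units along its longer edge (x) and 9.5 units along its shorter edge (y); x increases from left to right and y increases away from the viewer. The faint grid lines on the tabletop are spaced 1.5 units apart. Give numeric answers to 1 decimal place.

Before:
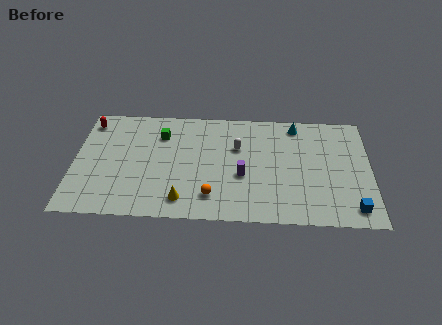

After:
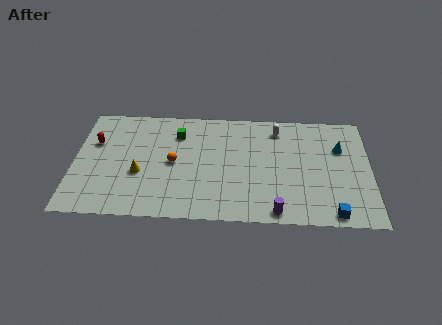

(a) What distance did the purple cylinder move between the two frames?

3.5

The purple cylinder moved from about (10.0, 3.8) to (12.0, 0.9), a distance of √(2.0² + 2.9²) ≈ 3.5.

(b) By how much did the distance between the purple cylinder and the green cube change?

+2.7

They were about 5.9 units apart before and 8.6 after — 2.7 units further apart.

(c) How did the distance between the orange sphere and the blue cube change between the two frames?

+1.8

Before: roughly 8.3 units apart; after: 10.1. That's 1.8 units further apart.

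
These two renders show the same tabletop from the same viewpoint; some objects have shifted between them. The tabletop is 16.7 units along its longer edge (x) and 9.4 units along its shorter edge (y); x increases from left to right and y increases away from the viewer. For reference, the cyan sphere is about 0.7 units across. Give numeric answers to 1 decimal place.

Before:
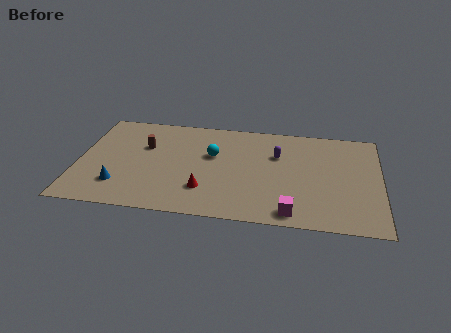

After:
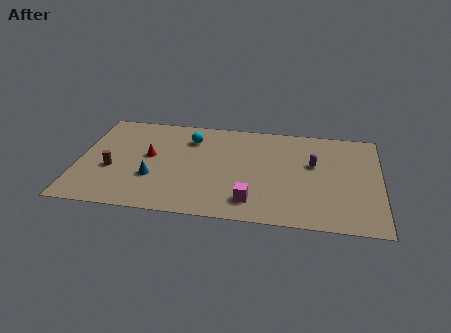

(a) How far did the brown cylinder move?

2.9

From (3.6, 6.1) to (1.9, 3.7), the brown cylinder covered √(1.7² + 2.4²) ≈ 2.9 units.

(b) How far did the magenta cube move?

2.3

The magenta cube was near (11.9, 1.1) before and (9.7, 1.8) after, so it travelled √(2.2² + 0.7²) ≈ 2.3 units.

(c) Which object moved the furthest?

the red cone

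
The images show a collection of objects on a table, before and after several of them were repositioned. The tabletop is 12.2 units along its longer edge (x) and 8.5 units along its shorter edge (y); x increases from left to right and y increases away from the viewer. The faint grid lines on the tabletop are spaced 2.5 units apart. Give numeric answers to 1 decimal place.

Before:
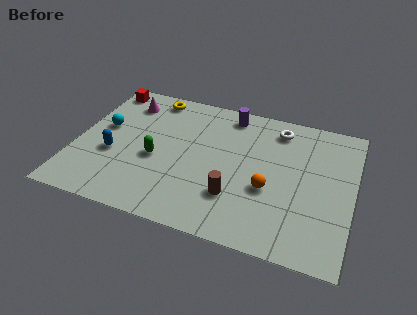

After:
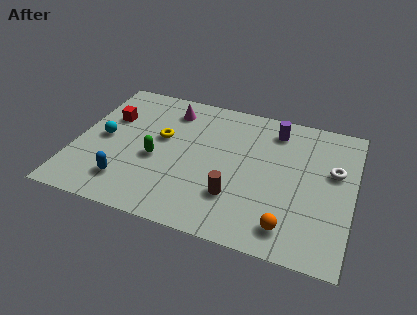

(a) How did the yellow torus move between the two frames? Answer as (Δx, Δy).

(0.7, -2.5)

The yellow torus was at about (3.0, 7.5) and moved to about (3.7, 5.0).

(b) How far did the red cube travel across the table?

2.0

From (0.8, 7.5) to (1.3, 5.6), the red cube covered √(0.5² + 1.9²) ≈ 2.0 units.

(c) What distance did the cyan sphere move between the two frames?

0.7

The cyan sphere moved from about (1.1, 4.9) to (1.2, 4.2), a distance of √(0.1² + 0.7²) ≈ 0.7.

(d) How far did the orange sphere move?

2.1

The orange sphere was near (8.6, 3.3) before and (9.6, 1.4) after, so it travelled √(1.0² + 1.9²) ≈ 2.1 units.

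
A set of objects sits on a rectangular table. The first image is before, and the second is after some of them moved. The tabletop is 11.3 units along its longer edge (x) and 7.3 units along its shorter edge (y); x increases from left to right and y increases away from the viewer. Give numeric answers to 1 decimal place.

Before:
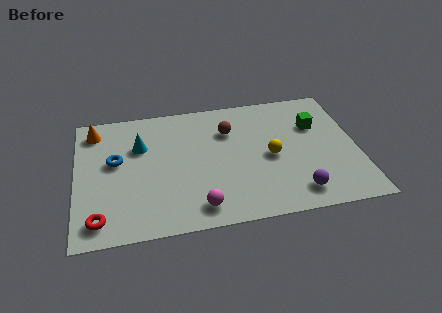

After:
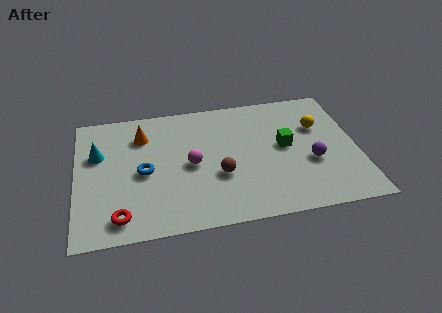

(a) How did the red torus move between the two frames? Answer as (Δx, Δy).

(0.8, 0.0)

The red torus started near (0.9, 1.1) and ended near (1.7, 1.1).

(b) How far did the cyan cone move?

1.7

The cyan cone was near (2.6, 4.9) before and (0.9, 4.7) after, so it travelled √(1.7² + 0.2²) ≈ 1.7 units.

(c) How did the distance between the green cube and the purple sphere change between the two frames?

-2.3

Before: roughly 3.8 units apart; after: 1.5. That's 2.3 units closer together.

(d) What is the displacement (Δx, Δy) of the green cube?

(-1.3, -1.0)

From the two frames, the green cube sits at roughly (9.7, 4.9) before and (8.4, 3.9) after.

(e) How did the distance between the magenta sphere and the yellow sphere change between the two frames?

+1.6

Before: roughly 3.8 units apart; after: 5.4. That's 1.6 units further apart.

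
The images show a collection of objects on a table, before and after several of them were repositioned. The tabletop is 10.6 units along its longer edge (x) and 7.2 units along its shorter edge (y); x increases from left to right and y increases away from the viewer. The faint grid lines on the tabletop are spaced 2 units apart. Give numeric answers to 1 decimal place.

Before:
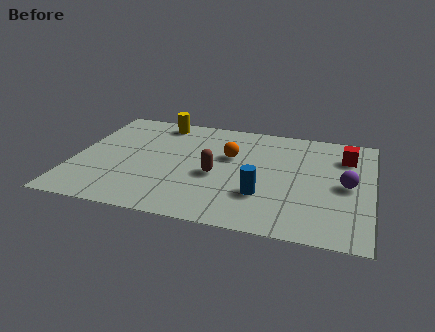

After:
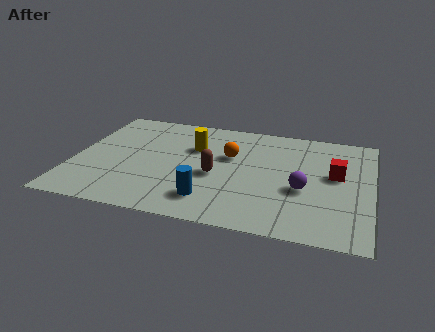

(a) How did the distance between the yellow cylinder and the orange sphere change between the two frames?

-1.9

They were about 3.2 units apart before and 1.3 after — 1.9 units closer together.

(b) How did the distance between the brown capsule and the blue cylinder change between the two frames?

-0.3

They were about 1.9 units apart before and 1.6 after — 0.3 units closer together.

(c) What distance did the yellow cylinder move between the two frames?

2.1

From (2.8, 6.3) to (4.2, 4.8), the yellow cylinder covered √(1.4² + 1.5²) ≈ 2.1 units.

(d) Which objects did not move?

the brown capsule and the orange sphere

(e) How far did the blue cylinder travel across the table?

1.9

The blue cylinder was near (6.8, 2.2) before and (5.0, 1.5) after, so it travelled √(1.8² + 0.7²) ≈ 1.9 units.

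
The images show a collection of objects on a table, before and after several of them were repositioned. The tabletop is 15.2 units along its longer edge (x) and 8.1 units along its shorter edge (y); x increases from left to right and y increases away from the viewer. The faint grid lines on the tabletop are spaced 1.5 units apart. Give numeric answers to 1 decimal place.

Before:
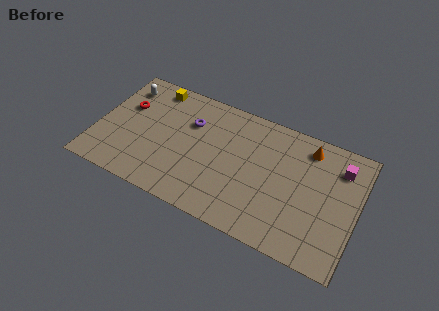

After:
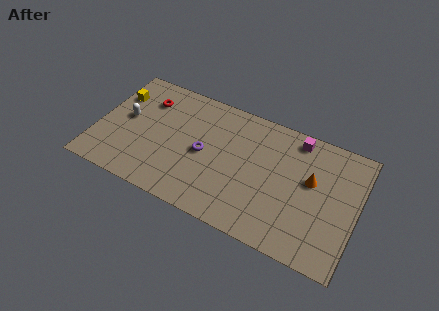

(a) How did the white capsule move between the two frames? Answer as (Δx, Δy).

(0.4, -2.1)

The white capsule started near (1.2, 6.5) and ended near (1.6, 4.4).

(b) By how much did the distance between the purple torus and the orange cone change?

-0.6

They were about 6.9 units apart before and 6.3 after — 0.6 units closer together.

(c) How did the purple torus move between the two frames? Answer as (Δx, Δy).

(1.0, -1.7)

The purple torus was at about (5.3, 5.6) and moved to about (6.3, 3.9).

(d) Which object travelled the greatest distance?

the magenta cube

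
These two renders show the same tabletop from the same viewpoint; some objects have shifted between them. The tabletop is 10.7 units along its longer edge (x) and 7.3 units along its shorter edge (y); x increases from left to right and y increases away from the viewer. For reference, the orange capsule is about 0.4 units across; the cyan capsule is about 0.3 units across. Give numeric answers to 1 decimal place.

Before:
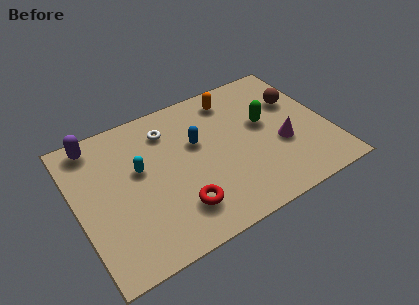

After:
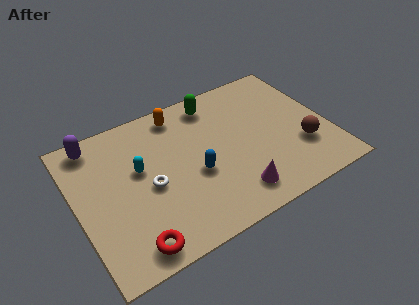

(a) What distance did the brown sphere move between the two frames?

2.5

The brown sphere was near (9.6, 4.8) before and (9.4, 2.3) after, so it travelled √(0.2² + 2.5²) ≈ 2.5 units.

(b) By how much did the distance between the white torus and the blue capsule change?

+0.3

Before: roughly 1.6 units apart; after: 1.9. That's 0.3 units further apart.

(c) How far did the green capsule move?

2.8

The green capsule was near (8.1, 4.2) before and (6.2, 6.2) after, so it travelled √(1.9² + 2.0²) ≈ 2.8 units.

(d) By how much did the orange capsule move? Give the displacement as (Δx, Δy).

(-2.3, 0.2)

From the two frames, the orange capsule sits at roughly (7.0, 6.1) before and (4.7, 6.3) after.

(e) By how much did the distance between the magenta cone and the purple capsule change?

-1.0

They were about 8.3 units apart before and 7.3 after — 1.0 units closer together.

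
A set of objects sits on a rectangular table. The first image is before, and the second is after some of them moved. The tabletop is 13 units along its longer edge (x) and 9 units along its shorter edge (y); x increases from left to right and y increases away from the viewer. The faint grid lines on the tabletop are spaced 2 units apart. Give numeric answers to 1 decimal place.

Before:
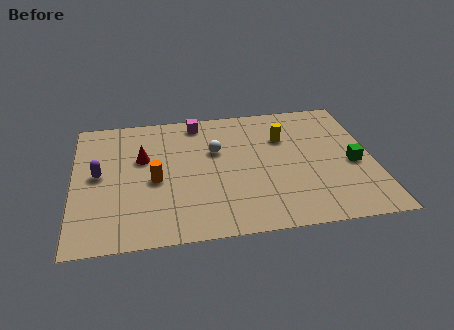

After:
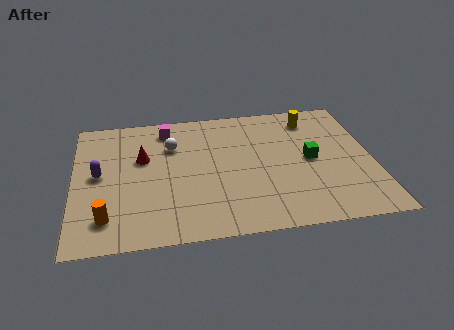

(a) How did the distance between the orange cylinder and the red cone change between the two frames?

+2.4

They were about 1.7 units apart before and 4.1 after — 2.4 units further apart.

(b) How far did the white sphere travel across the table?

2.0

From (6.2, 5.7) to (4.3, 6.3), the white sphere covered √(1.9² + 0.6²) ≈ 2.0 units.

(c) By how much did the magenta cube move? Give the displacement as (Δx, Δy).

(-1.4, -0.3)

The magenta cube started near (5.5, 7.9) and ended near (4.1, 7.6).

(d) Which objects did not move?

the purple capsule and the red cone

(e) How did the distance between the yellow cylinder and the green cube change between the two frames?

-0.8

Before: roughly 3.7 units apart; after: 2.9. That's 0.8 units closer together.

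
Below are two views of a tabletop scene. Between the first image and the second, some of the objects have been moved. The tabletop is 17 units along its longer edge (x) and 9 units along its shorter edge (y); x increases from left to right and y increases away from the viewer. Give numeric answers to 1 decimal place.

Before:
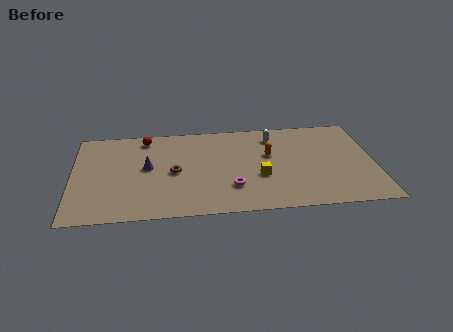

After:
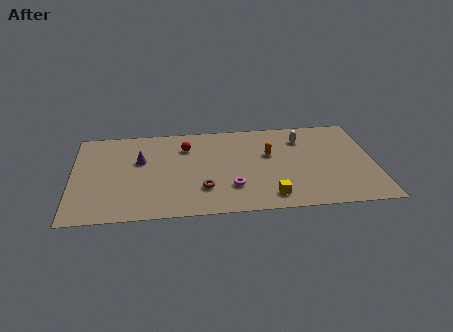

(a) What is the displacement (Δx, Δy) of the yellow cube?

(0.5, -2.0)

The yellow cube started near (10.5, 3.4) and ended near (11.0, 1.4).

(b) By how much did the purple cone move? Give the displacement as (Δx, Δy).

(-0.4, 0.7)

From the two frames, the purple cone sits at roughly (4.2, 4.9) before and (3.8, 5.6) after.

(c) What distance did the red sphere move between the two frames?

2.5

The red sphere was near (4.1, 7.8) before and (6.4, 6.7) after, so it travelled √(2.3² + 1.1²) ≈ 2.5 units.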